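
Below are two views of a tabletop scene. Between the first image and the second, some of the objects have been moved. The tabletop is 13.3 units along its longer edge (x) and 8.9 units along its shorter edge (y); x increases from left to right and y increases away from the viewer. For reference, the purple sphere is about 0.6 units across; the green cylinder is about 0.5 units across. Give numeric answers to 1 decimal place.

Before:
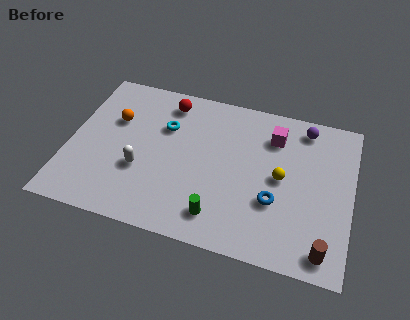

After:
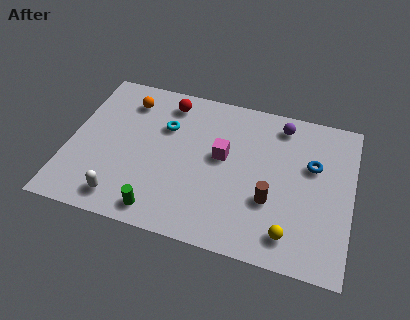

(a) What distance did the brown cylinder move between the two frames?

3.3

The brown cylinder moved from about (12.2, 1.1) to (9.6, 3.1), a distance of √(2.6² + 2.0²) ≈ 3.3.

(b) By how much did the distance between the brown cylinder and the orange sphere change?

-3.1

The distance was about 11.2 in the first image and 8.1 in the second, so they moved 3.1 units closer together.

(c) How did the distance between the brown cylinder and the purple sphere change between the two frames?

-2.2

The distance was about 6.7 in the first image and 4.5 in the second, so they moved 2.2 units closer together.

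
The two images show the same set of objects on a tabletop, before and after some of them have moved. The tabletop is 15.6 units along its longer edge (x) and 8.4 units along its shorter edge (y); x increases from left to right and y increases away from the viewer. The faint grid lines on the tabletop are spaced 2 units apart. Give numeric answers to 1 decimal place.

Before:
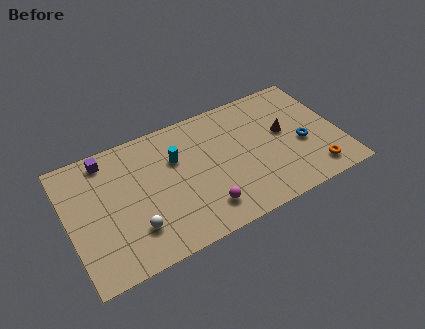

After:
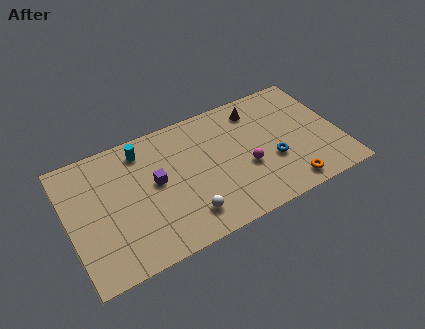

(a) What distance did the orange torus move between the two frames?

1.6

The orange torus moved from about (13.8, 1.4) to (12.2, 1.1), a distance of √(1.6² + 0.3²) ≈ 1.6.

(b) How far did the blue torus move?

1.8

From (13.4, 3.5) to (11.6, 3.1), the blue torus covered √(1.8² + 0.4²) ≈ 1.8 units.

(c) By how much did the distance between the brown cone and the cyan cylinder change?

+0.4

They were about 6.3 units apart before and 6.7 after — 0.4 units further apart.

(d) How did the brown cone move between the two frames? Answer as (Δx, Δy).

(-1.3, 2.2)

The brown cone started near (12.5, 4.7) and ended near (11.2, 6.9).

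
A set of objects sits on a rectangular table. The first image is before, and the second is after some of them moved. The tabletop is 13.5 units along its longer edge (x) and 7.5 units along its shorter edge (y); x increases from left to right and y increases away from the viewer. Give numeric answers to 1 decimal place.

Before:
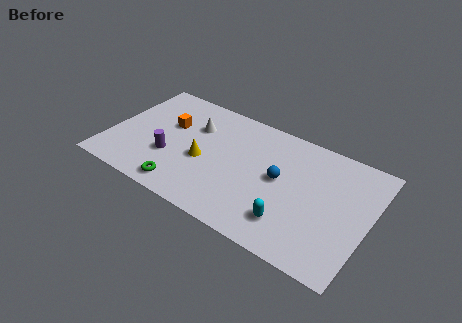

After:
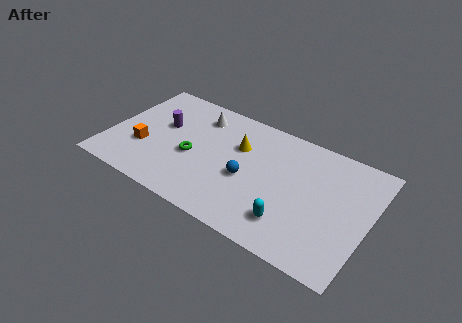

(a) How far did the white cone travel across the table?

0.8

From (4.2, 5.2) to (4.3, 6.0), the white cone covered √(0.1² + 0.8²) ≈ 0.8 units.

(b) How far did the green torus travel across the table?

2.2

The green torus was near (4.3, 1.0) before and (4.4, 3.2) after, so it travelled √(0.1² + 2.2²) ≈ 2.2 units.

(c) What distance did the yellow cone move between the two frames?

2.4

The yellow cone moved from about (5.0, 3.2) to (6.6, 5.0), a distance of √(1.6² + 1.8²) ≈ 2.4.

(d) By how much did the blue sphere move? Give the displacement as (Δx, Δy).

(-1.6, -0.8)

From the two frames, the blue sphere sits at roughly (8.9, 4.0) before and (7.3, 3.2) after.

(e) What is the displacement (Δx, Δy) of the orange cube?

(-1.0, -2.1)

The orange cube was at about (2.9, 4.7) and moved to about (1.9, 2.6).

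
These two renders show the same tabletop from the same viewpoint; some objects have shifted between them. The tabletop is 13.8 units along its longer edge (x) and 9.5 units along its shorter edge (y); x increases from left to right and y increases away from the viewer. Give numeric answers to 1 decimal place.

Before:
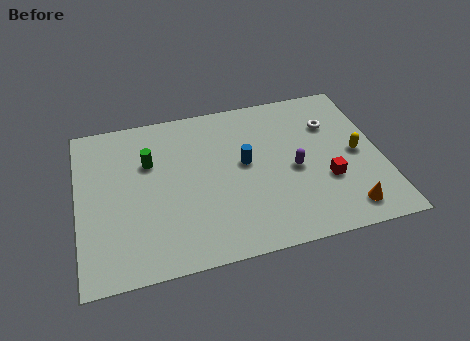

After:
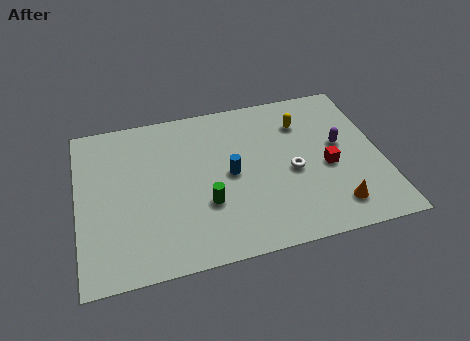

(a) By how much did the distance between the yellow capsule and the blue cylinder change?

-0.9

They were about 5.1 units apart before and 4.2 after — 0.9 units closer together.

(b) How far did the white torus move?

3.2

From (11.7, 6.7) to (9.7, 4.2), the white torus covered √(2.0² + 2.5²) ≈ 3.2 units.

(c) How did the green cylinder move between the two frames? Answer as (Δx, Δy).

(2.4, -3.1)

From the two frames, the green cylinder sits at roughly (3.3, 6.3) before and (5.7, 3.2) after.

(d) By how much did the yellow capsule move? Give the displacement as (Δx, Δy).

(-2.3, 2.5)

The yellow capsule started near (12.7, 4.6) and ended near (10.4, 7.1).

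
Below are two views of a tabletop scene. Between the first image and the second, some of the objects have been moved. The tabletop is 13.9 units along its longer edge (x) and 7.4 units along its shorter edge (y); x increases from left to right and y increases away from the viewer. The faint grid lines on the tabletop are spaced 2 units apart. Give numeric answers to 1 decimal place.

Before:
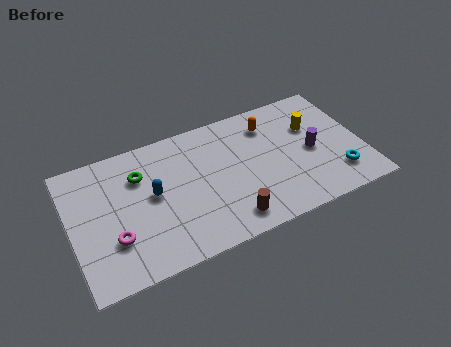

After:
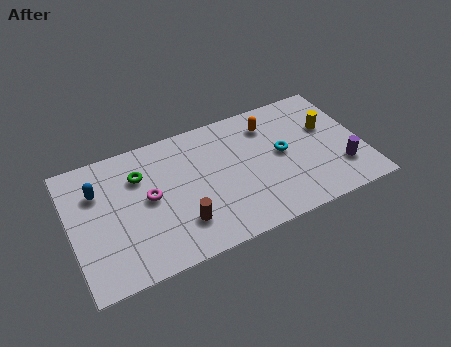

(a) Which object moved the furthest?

the cyan torus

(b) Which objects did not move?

the orange capsule and the green torus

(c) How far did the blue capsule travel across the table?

2.8

The blue capsule was near (3.9, 4.0) before and (1.4, 5.2) after, so it travelled √(2.5² + 1.2²) ≈ 2.8 units.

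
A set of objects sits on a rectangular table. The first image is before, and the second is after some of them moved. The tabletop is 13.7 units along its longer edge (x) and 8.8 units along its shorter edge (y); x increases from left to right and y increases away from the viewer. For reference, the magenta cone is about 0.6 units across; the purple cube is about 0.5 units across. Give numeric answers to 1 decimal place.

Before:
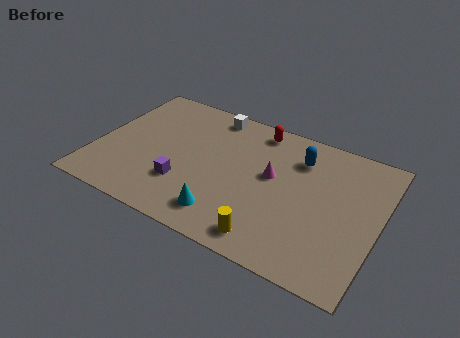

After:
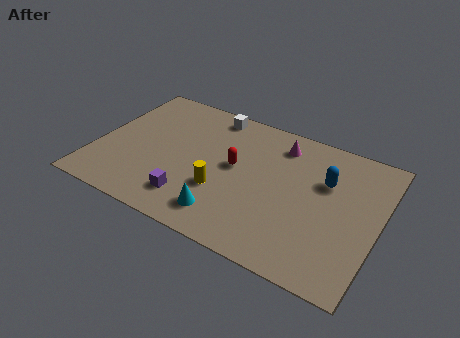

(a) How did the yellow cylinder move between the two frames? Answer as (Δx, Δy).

(-2.6, 1.8)

The yellow cylinder started near (8.9, 1.2) and ended near (6.3, 3.0).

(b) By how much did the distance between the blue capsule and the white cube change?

+1.6

The distance was about 4.6 in the first image and 6.2 in the second, so they moved 1.6 units further apart.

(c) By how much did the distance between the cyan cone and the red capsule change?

-2.9

The distance was about 6.1 in the first image and 3.2 in the second, so they moved 2.9 units closer together.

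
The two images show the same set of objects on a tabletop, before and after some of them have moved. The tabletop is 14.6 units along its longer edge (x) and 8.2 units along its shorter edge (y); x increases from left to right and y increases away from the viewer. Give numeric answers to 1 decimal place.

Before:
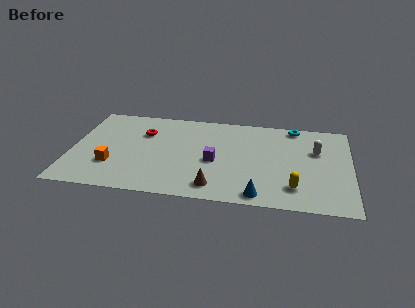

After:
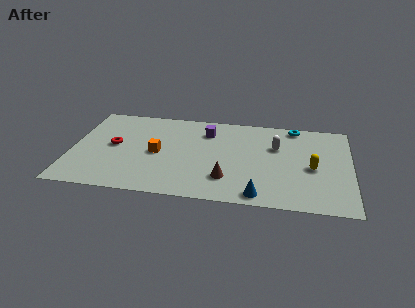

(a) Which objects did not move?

the cyan torus and the blue cone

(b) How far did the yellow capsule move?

2.1

The yellow capsule moved from about (11.7, 1.8) to (12.6, 3.7), a distance of √(0.9² + 1.9²) ≈ 2.1.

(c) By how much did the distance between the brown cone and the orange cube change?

-1.4

They were about 5.5 units apart before and 4.1 after — 1.4 units closer together.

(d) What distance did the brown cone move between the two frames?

1.0

From (7.6, 1.3) to (8.2, 2.1), the brown cone covered √(0.6² + 0.8²) ≈ 1.0 units.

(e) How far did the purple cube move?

2.7

The purple cube was near (7.5, 3.6) before and (7.0, 6.3) after, so it travelled √(0.5² + 2.7²) ≈ 2.7 units.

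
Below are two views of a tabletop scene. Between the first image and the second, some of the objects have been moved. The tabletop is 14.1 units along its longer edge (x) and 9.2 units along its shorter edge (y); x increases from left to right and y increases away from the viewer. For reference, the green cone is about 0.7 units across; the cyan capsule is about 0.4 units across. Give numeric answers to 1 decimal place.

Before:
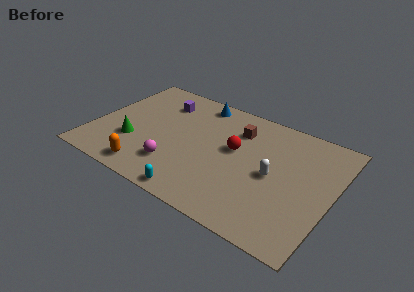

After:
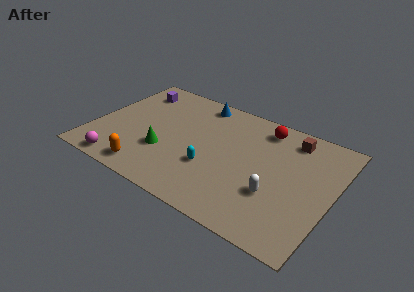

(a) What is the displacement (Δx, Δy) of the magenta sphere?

(-3.0, -1.4)

The magenta sphere was at about (5.2, 2.3) and moved to about (2.2, 0.9).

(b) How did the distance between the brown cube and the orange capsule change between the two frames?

+2.7

Before: roughly 7.2 units apart; after: 9.9. That's 2.7 units further apart.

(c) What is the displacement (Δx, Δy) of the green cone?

(1.9, 0.1)

From the two frames, the green cone sits at roughly (2.5, 3.0) before and (4.4, 3.1) after.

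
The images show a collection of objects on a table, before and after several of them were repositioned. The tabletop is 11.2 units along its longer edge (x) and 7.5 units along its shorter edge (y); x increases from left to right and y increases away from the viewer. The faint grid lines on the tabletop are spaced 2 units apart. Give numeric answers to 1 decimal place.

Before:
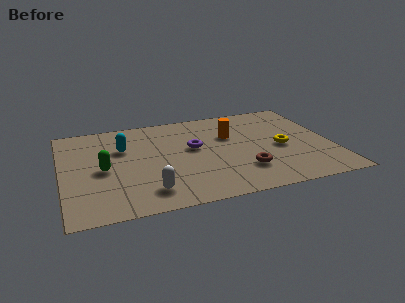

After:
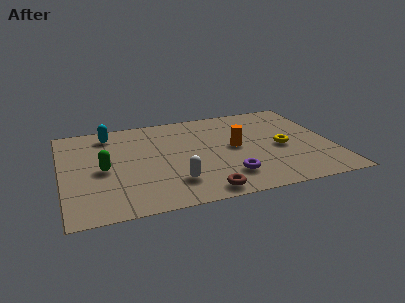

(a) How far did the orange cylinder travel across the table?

1.0

From (7.1, 4.9) to (7.2, 3.9), the orange cylinder covered √(0.1² + 1.0²) ≈ 1.0 units.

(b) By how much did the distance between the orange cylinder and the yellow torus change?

-0.5

The distance was about 2.5 in the first image and 2.0 in the second, so they moved 0.5 units closer together.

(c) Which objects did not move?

the yellow torus and the green capsule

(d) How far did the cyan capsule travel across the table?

1.4

The cyan capsule moved from about (2.6, 5.0) to (2.1, 6.3), a distance of √(0.5² + 1.3²) ≈ 1.4.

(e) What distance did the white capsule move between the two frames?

1.2

From (3.4, 1.4) to (4.5, 1.8), the white capsule covered √(1.1² + 0.4²) ≈ 1.2 units.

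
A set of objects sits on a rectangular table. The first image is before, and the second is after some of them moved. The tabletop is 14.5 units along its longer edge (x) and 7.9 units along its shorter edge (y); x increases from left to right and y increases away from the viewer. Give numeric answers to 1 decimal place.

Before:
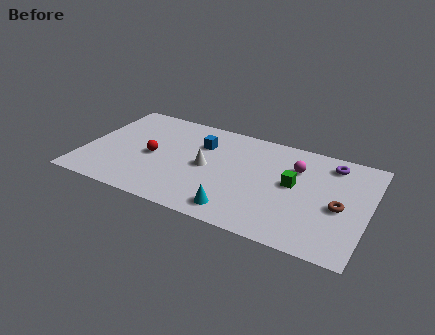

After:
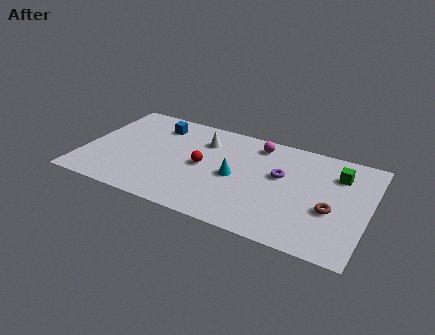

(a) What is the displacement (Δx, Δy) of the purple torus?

(-2.4, -1.9)

The purple torus was at about (12.4, 6.6) and moved to about (10.0, 4.7).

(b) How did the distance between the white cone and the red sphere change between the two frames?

-0.8

Before: roughly 2.8 units apart; after: 2.0. That's 0.8 units closer together.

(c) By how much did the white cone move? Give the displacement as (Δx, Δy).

(-0.4, 2.0)

The white cone was at about (6.3, 3.9) and moved to about (5.9, 5.9).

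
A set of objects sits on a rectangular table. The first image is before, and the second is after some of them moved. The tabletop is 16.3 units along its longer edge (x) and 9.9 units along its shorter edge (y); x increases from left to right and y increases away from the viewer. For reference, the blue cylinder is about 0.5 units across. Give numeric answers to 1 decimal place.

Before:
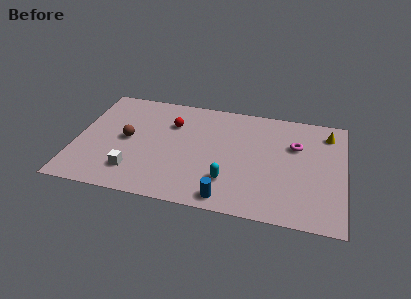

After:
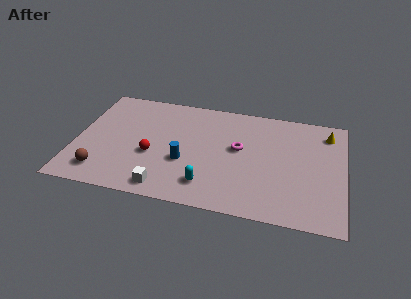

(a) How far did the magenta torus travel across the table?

3.5

From (13.3, 6.6) to (9.9, 5.6), the magenta torus covered √(3.4² + 1.0²) ≈ 3.5 units.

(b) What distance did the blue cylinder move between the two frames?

3.7

From (9.4, 1.1) to (6.7, 3.7), the blue cylinder covered √(2.7² + 2.6²) ≈ 3.7 units.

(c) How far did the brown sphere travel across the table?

3.5

The brown sphere moved from about (3.1, 5.0) to (1.8, 1.8), a distance of √(1.3² + 3.2²) ≈ 3.5.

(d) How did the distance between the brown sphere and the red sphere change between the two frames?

+0.3

They were about 3.3 units apart before and 3.6 after — 0.3 units further apart.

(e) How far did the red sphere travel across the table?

3.3

The red sphere moved from about (5.7, 7.0) to (4.7, 3.9), a distance of √(1.0² + 3.1²) ≈ 3.3.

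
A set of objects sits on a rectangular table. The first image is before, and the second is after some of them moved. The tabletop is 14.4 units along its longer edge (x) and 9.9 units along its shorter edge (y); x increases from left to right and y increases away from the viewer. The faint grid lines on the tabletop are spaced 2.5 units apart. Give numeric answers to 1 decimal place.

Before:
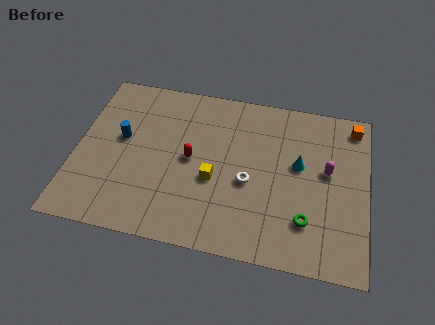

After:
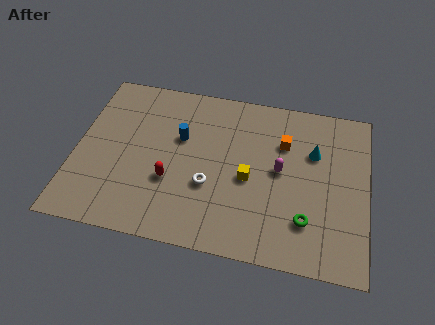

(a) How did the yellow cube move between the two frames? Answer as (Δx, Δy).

(1.7, 0.4)

From the two frames, the yellow cube sits at roughly (6.9, 4.0) before and (8.6, 4.4) after.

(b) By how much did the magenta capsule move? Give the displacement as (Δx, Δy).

(-2.3, -0.4)

The magenta capsule was at about (12.4, 5.6) and moved to about (10.1, 5.2).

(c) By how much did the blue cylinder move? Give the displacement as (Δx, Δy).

(2.9, 0.6)

From the two frames, the blue cylinder sits at roughly (2.2, 5.6) before and (5.1, 6.2) after.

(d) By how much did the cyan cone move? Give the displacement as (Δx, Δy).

(0.7, 0.9)

From the two frames, the cyan cone sits at roughly (11.0, 5.7) before and (11.7, 6.6) after.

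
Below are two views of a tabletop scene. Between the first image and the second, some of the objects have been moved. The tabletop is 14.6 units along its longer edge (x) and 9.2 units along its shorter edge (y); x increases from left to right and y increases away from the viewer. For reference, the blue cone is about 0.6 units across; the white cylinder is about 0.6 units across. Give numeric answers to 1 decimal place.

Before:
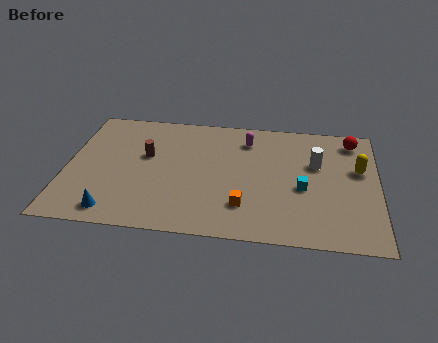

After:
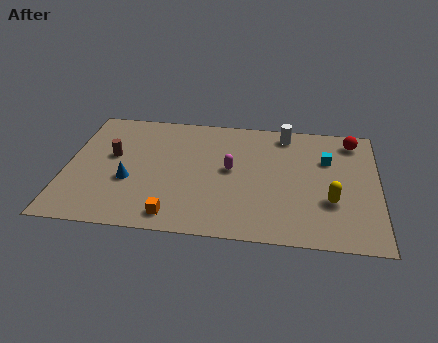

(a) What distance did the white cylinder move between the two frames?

2.7

The white cylinder moved from about (11.7, 5.8) to (10.2, 8.0), a distance of √(1.5² + 2.2²) ≈ 2.7.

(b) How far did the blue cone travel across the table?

2.4

From (2.4, 1.2) to (3.0, 3.5), the blue cone covered √(0.6² + 2.3²) ≈ 2.4 units.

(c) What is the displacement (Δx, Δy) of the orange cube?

(-3.2, -1.1)

From the two frames, the orange cube sits at roughly (8.4, 2.3) before and (5.2, 1.2) after.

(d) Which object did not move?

the red sphere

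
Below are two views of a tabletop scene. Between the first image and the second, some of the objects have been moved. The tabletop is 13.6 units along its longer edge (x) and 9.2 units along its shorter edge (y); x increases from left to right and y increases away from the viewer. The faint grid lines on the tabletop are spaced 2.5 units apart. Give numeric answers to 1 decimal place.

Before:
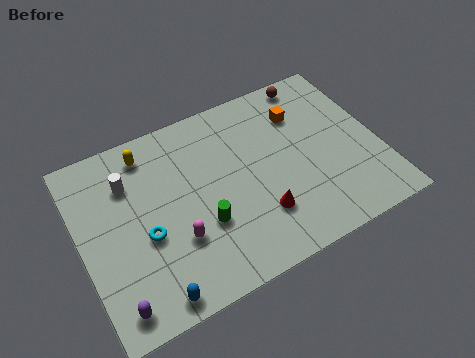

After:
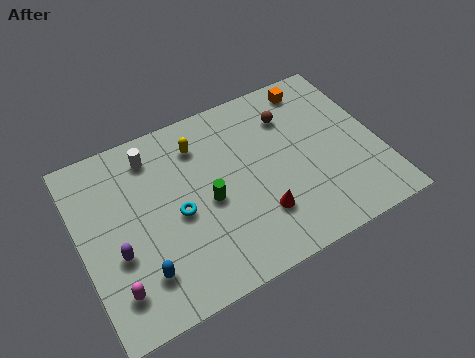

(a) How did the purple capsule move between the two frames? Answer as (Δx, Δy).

(0.4, 2.3)

The purple capsule was at about (1.1, 1.2) and moved to about (1.5, 3.5).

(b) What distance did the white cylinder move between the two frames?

1.5

From (2.4, 6.7) to (3.6, 7.6), the white cylinder covered √(1.2² + 0.9²) ≈ 1.5 units.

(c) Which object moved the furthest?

the magenta capsule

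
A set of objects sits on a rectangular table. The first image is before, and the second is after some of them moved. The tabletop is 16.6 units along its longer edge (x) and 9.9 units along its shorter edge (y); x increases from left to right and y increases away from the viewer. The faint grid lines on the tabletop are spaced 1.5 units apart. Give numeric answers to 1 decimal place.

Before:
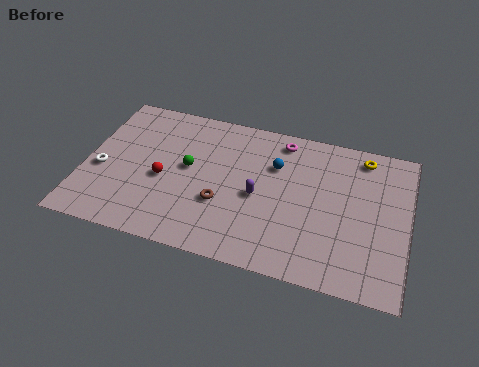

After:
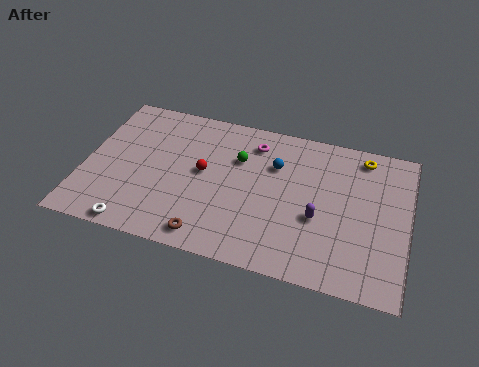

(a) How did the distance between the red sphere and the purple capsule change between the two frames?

+1.3

The distance was about 4.9 in the first image and 6.2 in the second, so they moved 1.3 units further apart.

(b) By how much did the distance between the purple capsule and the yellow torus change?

-1.4

They were about 6.5 units apart before and 5.1 after — 1.4 units closer together.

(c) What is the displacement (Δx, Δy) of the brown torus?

(-0.5, -2.3)

From the two frames, the brown torus sits at roughly (7.2, 3.5) before and (6.7, 1.2) after.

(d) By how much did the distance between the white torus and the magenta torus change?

-1.0

The distance was about 10.1 in the first image and 9.1 in the second, so they moved 1.0 units closer together.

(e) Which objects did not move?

the blue sphere and the yellow torus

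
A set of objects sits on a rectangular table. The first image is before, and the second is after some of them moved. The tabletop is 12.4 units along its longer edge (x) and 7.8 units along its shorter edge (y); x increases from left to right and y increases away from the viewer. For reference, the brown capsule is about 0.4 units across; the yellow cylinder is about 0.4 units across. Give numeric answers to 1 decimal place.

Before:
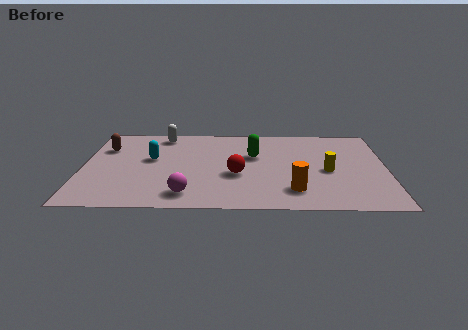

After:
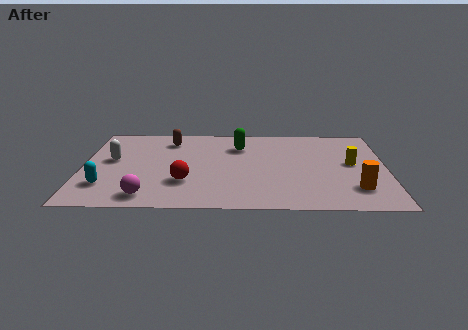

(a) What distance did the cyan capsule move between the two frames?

3.1

The cyan capsule moved from about (2.8, 4.5) to (1.0, 2.0), a distance of √(1.8² + 2.5²) ≈ 3.1.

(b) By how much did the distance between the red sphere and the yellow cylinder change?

+3.3

The distance was about 3.7 in the first image and 7.0 in the second, so they moved 3.3 units further apart.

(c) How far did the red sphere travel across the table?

2.2

From (6.3, 3.1) to (4.2, 2.4), the red sphere covered √(2.1² + 0.7²) ≈ 2.2 units.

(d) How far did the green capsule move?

1.1

The green capsule was near (7.0, 4.9) before and (6.4, 5.8) after, so it travelled √(0.6² + 0.9²) ≈ 1.1 units.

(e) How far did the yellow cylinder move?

1.2

From (10.0, 3.5) to (11.0, 4.2), the yellow cylinder covered √(1.0² + 0.7²) ≈ 1.2 units.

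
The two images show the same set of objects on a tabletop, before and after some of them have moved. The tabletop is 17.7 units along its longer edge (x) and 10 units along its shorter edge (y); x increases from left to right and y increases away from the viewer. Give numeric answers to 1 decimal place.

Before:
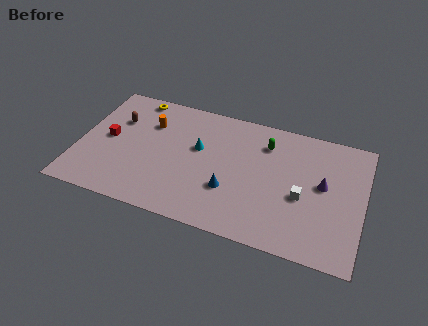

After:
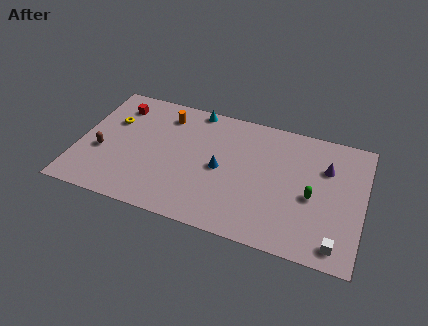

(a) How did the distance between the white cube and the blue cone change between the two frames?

+3.7

They were about 4.5 units apart before and 8.2 after — 3.7 units further apart.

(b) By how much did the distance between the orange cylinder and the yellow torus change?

+1.3

The distance was about 2.2 in the first image and 3.5 in the second, so they moved 1.3 units further apart.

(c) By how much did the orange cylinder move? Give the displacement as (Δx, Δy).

(0.9, 1.0)

The orange cylinder started near (4.2, 7.1) and ended near (5.1, 8.1).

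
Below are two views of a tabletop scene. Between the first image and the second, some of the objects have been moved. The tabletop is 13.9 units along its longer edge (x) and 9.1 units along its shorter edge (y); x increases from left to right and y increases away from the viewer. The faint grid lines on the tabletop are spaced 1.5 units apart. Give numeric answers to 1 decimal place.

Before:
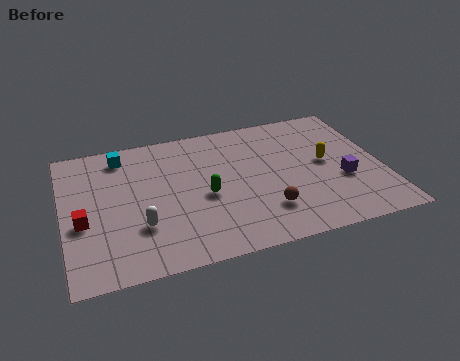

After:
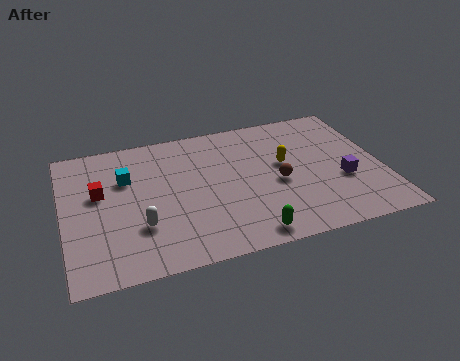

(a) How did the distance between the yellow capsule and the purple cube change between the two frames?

+1.5

The distance was about 1.5 in the first image and 3.0 in the second, so they moved 1.5 units further apart.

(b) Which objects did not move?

the purple cube and the white capsule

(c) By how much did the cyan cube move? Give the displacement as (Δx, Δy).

(0.1, -1.6)

The cyan cube was at about (2.7, 7.7) and moved to about (2.8, 6.1).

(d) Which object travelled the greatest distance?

the green capsule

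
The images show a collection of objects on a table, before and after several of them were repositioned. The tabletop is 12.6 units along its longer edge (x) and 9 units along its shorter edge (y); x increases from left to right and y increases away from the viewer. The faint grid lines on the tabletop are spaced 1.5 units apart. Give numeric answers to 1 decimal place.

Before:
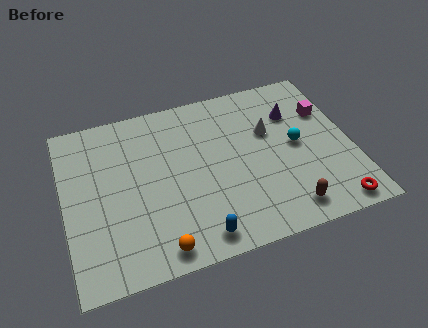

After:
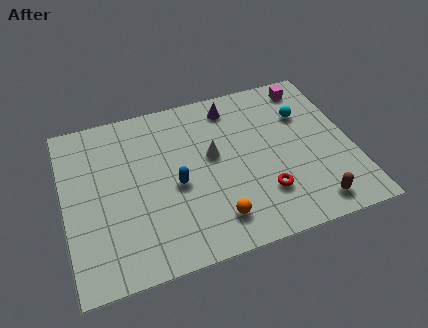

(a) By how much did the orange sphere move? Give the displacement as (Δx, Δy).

(2.5, 0.7)

The orange sphere was at about (3.8, 1.0) and moved to about (6.3, 1.7).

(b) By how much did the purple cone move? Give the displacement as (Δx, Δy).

(-2.7, 1.2)

The purple cone was at about (10.3, 6.4) and moved to about (7.6, 7.6).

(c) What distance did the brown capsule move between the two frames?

1.1

From (9.4, 1.3) to (10.5, 1.2), the brown capsule covered √(1.1² + 0.1²) ≈ 1.1 units.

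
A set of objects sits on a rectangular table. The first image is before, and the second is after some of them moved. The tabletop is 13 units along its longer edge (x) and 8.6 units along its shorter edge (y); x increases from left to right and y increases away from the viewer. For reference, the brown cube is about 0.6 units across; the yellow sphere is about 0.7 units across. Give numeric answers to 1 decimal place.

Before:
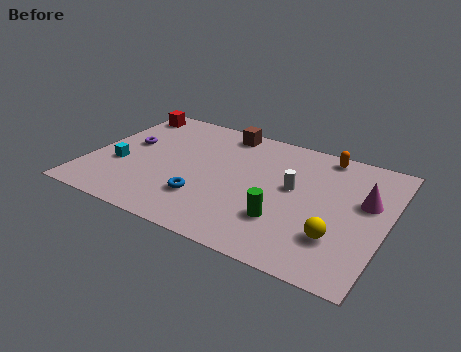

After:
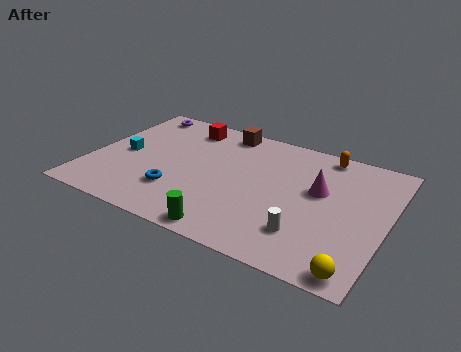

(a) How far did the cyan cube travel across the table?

0.9

From (1.4, 3.2) to (1.4, 4.1), the cyan cube covered √(0.0² + 0.9²) ≈ 0.9 units.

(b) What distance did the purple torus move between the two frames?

2.7

The purple torus moved from about (1.5, 4.9) to (1.4, 7.6), a distance of √(0.1² + 2.7²) ≈ 2.7.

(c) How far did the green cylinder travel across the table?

2.7

The green cylinder moved from about (8.8, 2.5) to (6.7, 0.8), a distance of √(2.1² + 1.7²) ≈ 2.7.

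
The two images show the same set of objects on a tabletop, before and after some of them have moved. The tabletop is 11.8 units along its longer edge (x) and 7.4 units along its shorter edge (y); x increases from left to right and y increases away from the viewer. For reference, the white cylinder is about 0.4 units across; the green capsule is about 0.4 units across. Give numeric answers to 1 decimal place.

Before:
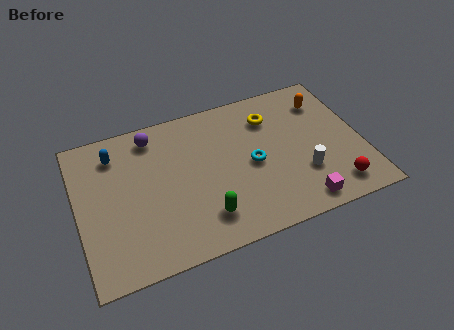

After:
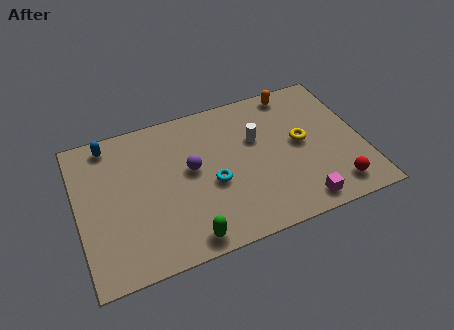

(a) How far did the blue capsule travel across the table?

0.6

From (1.7, 5.9) to (1.5, 6.5), the blue capsule covered √(0.2² + 0.6²) ≈ 0.6 units.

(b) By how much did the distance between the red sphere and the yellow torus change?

-2.0

They were about 4.9 units apart before and 2.9 after — 2.0 units closer together.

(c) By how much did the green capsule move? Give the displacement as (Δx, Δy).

(-0.8, -0.8)

The green capsule started near (5.0, 1.6) and ended near (4.2, 0.8).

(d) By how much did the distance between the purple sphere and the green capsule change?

-1.7

Before: roughly 5.0 units apart; after: 3.3. That's 1.7 units closer together.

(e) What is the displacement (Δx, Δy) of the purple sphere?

(1.4, -2.2)

The purple sphere started near (3.3, 6.3) and ended near (4.7, 4.1).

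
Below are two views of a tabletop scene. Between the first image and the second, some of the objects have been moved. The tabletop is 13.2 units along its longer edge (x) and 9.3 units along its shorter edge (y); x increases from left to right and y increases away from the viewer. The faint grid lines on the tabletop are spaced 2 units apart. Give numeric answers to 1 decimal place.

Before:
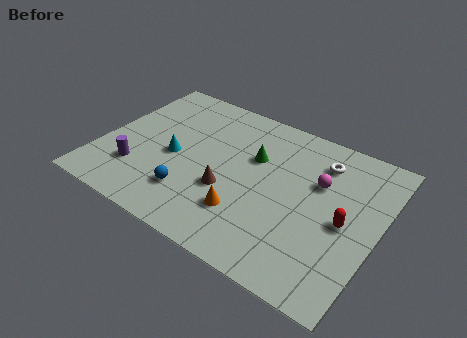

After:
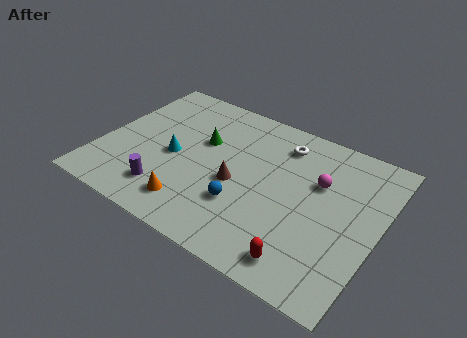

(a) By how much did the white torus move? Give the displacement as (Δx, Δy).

(-1.9, 0.2)

The white torus was at about (10.1, 7.3) and moved to about (8.2, 7.5).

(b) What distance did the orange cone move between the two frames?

2.5

The orange cone was near (7.3, 2.5) before and (4.9, 1.7) after, so it travelled √(2.4² + 0.8²) ≈ 2.5 units.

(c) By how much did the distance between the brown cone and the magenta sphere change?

-0.6

Before: roughly 4.7 units apart; after: 4.1. That's 0.6 units closer together.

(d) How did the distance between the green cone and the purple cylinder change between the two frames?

-2.2

Before: roughly 6.2 units apart; after: 4.0. That's 2.2 units closer together.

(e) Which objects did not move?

the cyan cone and the magenta sphere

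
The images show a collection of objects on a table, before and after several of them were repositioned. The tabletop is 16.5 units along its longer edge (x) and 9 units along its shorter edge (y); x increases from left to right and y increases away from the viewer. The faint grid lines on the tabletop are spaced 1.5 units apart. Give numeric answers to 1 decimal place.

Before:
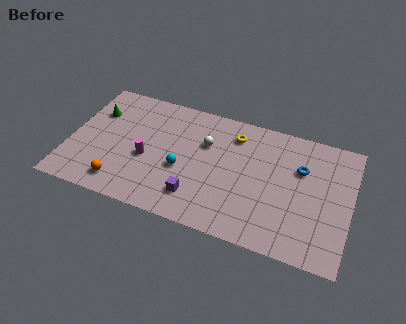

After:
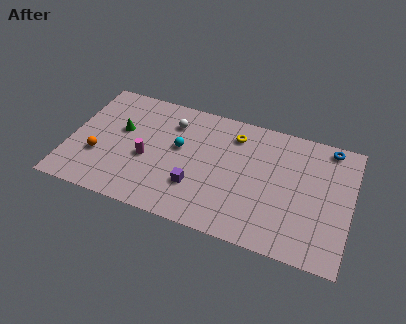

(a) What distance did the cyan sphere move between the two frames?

1.5

The cyan sphere was near (6.7, 3.7) before and (6.4, 5.2) after, so it travelled √(0.3² + 1.5²) ≈ 1.5 units.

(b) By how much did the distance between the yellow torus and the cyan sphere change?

-0.8

The distance was about 4.5 in the first image and 3.7 in the second, so they moved 0.8 units closer together.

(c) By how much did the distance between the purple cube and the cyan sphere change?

+0.8

Before: roughly 2.0 units apart; after: 2.8. That's 0.8 units further apart.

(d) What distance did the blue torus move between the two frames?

2.6

From (13.5, 6.0) to (15.0, 8.1), the blue torus covered √(1.5² + 2.1²) ≈ 2.6 units.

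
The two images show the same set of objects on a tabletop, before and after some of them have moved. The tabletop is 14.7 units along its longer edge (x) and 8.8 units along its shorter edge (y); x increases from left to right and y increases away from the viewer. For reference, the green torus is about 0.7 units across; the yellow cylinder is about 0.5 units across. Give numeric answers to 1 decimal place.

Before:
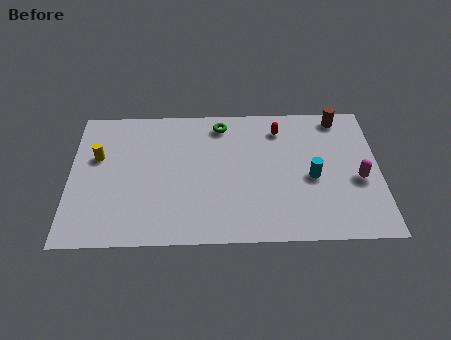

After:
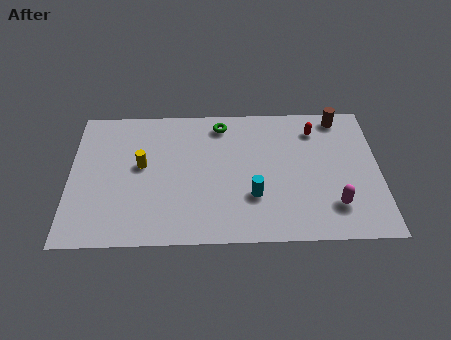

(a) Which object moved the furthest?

the cyan cylinder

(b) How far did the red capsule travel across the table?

1.7

The red capsule moved from about (10.0, 7.1) to (11.7, 7.0), a distance of √(1.7² + 0.1²) ≈ 1.7.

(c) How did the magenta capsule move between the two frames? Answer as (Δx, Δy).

(-1.2, -1.6)

The magenta capsule started near (13.7, 3.7) and ended near (12.5, 2.1).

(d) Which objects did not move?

the brown cylinder and the green torus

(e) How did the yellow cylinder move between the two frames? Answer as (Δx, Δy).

(2.1, -0.6)

The yellow cylinder was at about (1.3, 5.5) and moved to about (3.4, 4.9).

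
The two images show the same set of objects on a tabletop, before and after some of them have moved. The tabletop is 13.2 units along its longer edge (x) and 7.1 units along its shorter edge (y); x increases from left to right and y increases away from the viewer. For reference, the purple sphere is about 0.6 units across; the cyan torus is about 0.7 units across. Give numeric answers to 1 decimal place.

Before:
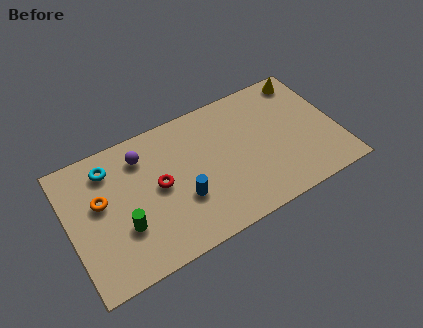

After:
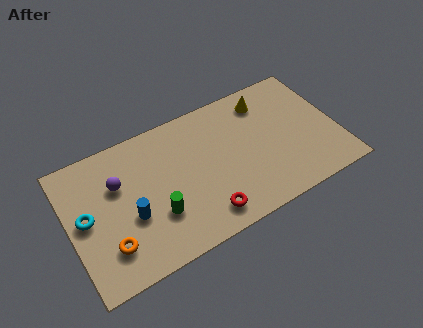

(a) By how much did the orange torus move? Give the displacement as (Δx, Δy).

(0.1, -2.4)

The orange torus was at about (1.6, 4.2) and moved to about (1.7, 1.8).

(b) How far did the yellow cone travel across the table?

2.1

From (12.1, 6.2) to (10.0, 5.8), the yellow cone covered √(2.1² + 0.4²) ≈ 2.1 units.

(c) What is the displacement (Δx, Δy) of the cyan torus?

(-1.4, -2.0)

From the two frames, the cyan torus sits at roughly (2.2, 5.7) before and (0.8, 3.7) after.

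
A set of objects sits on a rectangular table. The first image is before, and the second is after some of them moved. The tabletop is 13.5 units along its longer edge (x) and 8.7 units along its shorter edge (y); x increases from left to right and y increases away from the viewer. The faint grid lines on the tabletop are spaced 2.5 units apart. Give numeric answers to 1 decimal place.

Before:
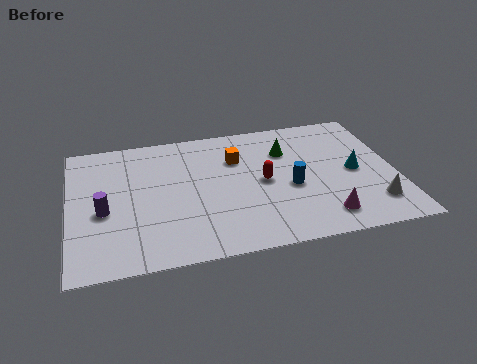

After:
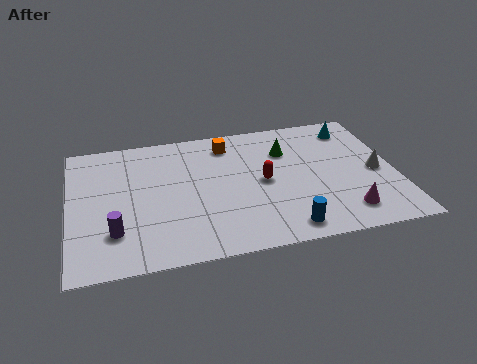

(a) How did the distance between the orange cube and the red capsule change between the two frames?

+1.1

The distance was about 2.1 in the first image and 3.2 in the second, so they moved 1.1 units further apart.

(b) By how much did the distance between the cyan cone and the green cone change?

-0.3

The distance was about 3.4 in the first image and 3.1 in the second, so they moved 0.3 units closer together.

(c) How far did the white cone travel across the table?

2.1

The white cone was near (12.4, 1.9) before and (12.7, 4.0) after, so it travelled √(0.3² + 2.1²) ≈ 2.1 units.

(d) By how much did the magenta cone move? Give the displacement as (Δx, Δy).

(0.9, 0.1)

The magenta cone was at about (10.3, 1.5) and moved to about (11.2, 1.6).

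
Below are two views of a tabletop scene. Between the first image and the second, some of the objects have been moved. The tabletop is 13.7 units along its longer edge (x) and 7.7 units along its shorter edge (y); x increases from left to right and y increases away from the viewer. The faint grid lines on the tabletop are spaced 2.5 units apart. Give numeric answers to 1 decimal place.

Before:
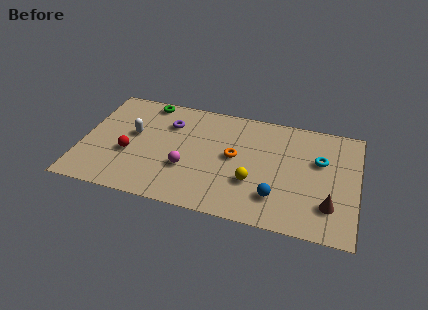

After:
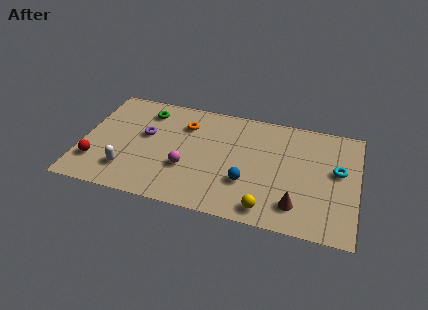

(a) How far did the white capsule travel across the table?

2.6

The white capsule was near (2.5, 4.4) before and (2.4, 1.8) after, so it travelled √(0.1² + 2.6²) ≈ 2.6 units.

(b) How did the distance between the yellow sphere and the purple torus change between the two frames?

+1.9

Before: roughly 5.3 units apart; after: 7.2. That's 1.9 units further apart.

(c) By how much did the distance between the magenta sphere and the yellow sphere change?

+1.1

Before: roughly 3.3 units apart; after: 4.4. That's 1.1 units further apart.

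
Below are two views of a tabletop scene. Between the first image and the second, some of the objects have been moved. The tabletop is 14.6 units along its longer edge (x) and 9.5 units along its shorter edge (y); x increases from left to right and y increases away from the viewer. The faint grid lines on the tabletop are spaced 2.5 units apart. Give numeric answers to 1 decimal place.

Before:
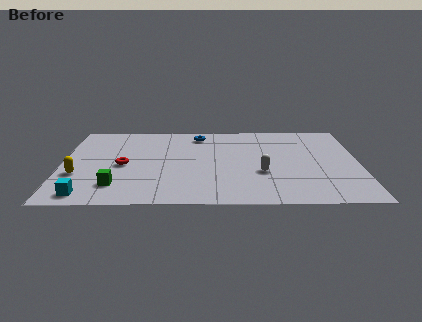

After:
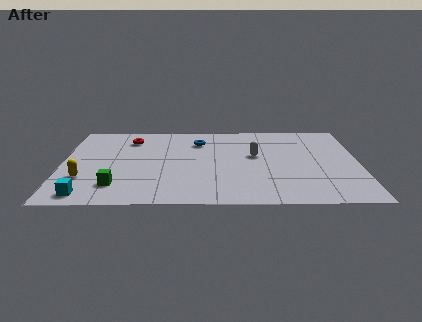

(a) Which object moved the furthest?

the red torus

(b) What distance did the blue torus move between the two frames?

0.8

The blue torus was near (6.7, 8.0) before and (6.7, 7.2) after, so it travelled √(0.0² + 0.8²) ≈ 0.8 units.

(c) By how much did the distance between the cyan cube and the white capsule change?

+0.5

The distance was about 8.8 in the first image and 9.3 in the second, so they moved 0.5 units further apart.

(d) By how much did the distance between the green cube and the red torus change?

+3.1

The distance was about 2.3 in the first image and 5.4 in the second, so they moved 3.1 units further apart.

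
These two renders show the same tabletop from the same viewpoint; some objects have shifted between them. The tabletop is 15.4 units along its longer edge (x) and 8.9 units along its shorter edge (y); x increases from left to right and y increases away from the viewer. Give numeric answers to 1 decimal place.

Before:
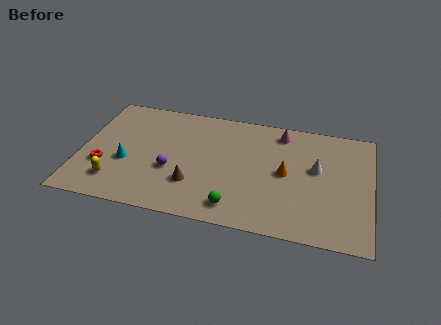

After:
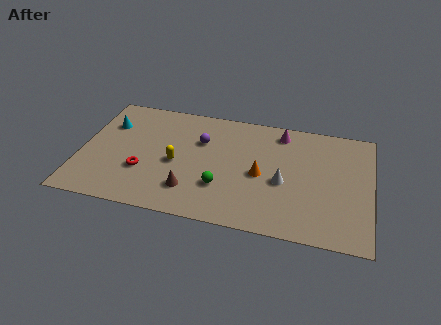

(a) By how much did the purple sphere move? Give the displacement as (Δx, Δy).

(1.4, 2.6)

From the two frames, the purple sphere sits at roughly (4.9, 3.4) before and (6.3, 6.0) after.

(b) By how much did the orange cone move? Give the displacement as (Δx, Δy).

(-1.3, -0.4)

From the two frames, the orange cone sits at roughly (10.9, 4.5) before and (9.6, 4.1) after.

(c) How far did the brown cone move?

0.5

The brown cone moved from about (6.1, 2.6) to (6.0, 2.1), a distance of √(0.1² + 0.5²) ≈ 0.5.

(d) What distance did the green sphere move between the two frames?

1.5

The green sphere was near (8.4, 1.4) before and (7.6, 2.7) after, so it travelled √(0.8² + 1.3²) ≈ 1.5 units.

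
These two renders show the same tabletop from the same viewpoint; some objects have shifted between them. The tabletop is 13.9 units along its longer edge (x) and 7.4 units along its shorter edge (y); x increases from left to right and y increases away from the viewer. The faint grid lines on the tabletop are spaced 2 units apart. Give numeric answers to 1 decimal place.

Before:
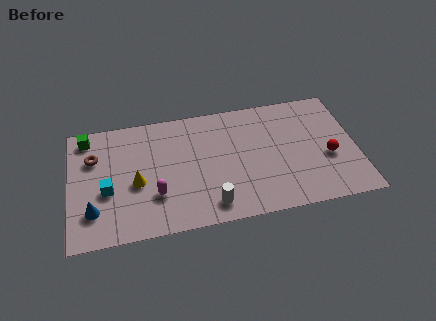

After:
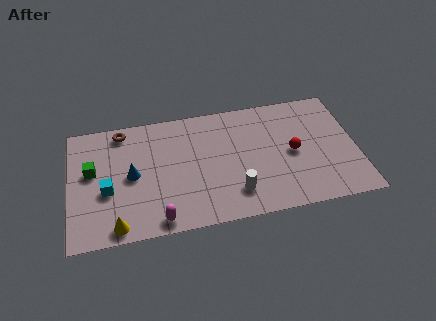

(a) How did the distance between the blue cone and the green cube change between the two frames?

-2.5

Before: roughly 4.5 units apart; after: 2.0. That's 2.5 units closer together.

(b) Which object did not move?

the cyan cube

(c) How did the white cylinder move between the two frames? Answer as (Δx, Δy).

(1.2, 0.5)

The white cylinder was at about (6.7, 1.2) and moved to about (7.9, 1.7).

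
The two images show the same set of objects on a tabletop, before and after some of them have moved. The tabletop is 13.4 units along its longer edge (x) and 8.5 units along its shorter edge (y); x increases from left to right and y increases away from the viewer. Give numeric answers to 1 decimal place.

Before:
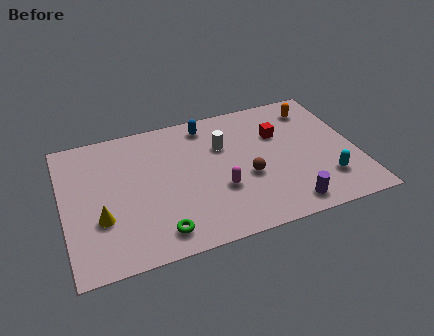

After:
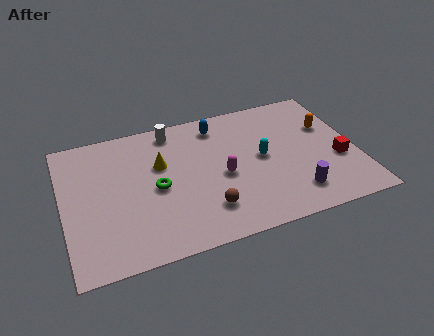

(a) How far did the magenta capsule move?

0.8

The magenta capsule moved from about (7.0, 3.0) to (7.2, 3.8), a distance of √(0.2² + 0.8²) ≈ 0.8.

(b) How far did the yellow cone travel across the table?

3.8

The yellow cone moved from about (1.6, 2.9) to (4.5, 5.4), a distance of √(2.9² + 2.5²) ≈ 3.8.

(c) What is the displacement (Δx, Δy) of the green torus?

(0.1, 2.7)

The green torus was at about (4.1, 1.3) and moved to about (4.2, 4.0).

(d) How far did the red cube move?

3.5

From (10.0, 5.7) to (12.5, 3.2), the red cube covered √(2.5² + 2.5²) ≈ 3.5 units.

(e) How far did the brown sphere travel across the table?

2.4

The brown sphere moved from about (8.3, 3.4) to (6.3, 2.0), a distance of √(2.0² + 1.4²) ≈ 2.4.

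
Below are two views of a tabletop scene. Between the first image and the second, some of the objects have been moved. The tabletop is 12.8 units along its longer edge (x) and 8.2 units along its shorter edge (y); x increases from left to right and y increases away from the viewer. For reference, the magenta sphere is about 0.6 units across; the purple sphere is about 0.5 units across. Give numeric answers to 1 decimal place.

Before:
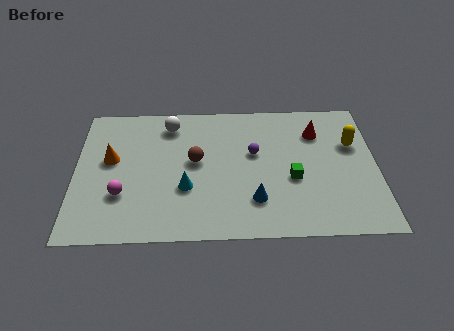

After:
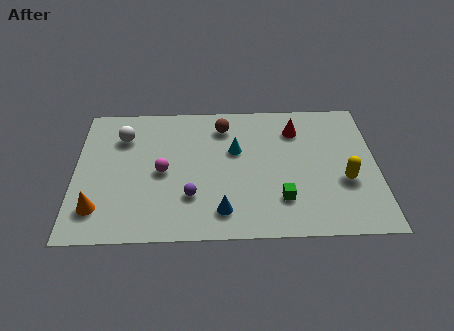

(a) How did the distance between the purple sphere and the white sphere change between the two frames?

+0.6

They were about 4.1 units apart before and 4.7 after — 0.6 units further apart.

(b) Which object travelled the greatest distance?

the purple sphere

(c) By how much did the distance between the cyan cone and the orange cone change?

+3.0

The distance was about 3.7 in the first image and 6.7 in the second, so they moved 3.0 units further apart.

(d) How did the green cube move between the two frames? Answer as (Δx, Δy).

(-0.5, -1.2)

From the two frames, the green cube sits at roughly (9.2, 3.3) before and (8.7, 2.1) after.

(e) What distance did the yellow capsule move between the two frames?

2.2

The yellow capsule moved from about (11.8, 5.3) to (11.4, 3.1), a distance of √(0.4² + 2.2²) ≈ 2.2.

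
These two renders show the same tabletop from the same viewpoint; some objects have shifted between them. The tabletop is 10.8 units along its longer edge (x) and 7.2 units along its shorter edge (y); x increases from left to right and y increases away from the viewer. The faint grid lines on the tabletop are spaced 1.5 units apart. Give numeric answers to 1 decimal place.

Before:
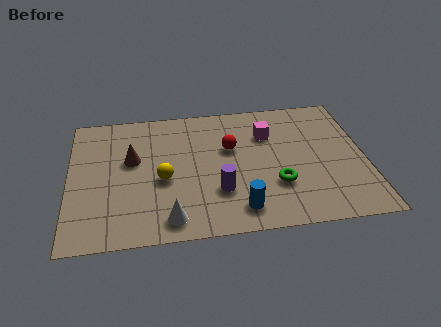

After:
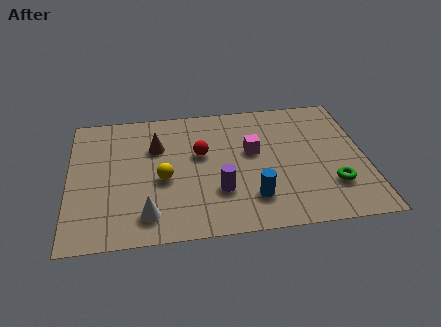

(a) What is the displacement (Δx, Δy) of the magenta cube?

(-0.6, -0.9)

The magenta cube was at about (7.3, 5.1) and moved to about (6.7, 4.2).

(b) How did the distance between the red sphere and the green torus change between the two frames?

+2.5

Before: roughly 2.7 units apart; after: 5.2. That's 2.5 units further apart.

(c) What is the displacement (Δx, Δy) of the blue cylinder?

(0.5, 0.5)

From the two frames, the blue cylinder sits at roughly (6.1, 1.2) before and (6.6, 1.7) after.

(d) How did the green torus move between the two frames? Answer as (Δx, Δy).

(2.0, -0.3)

The green torus was at about (7.5, 2.3) and moved to about (9.5, 2.0).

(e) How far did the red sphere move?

1.1

The red sphere was near (5.9, 4.5) before and (4.8, 4.3) after, so it travelled √(1.1² + 0.2²) ≈ 1.1 units.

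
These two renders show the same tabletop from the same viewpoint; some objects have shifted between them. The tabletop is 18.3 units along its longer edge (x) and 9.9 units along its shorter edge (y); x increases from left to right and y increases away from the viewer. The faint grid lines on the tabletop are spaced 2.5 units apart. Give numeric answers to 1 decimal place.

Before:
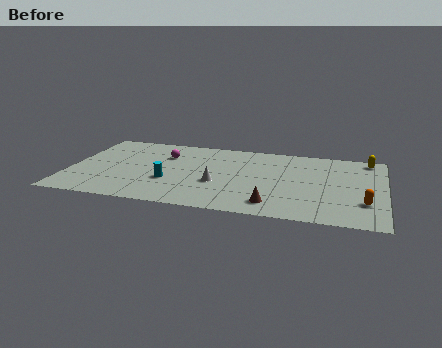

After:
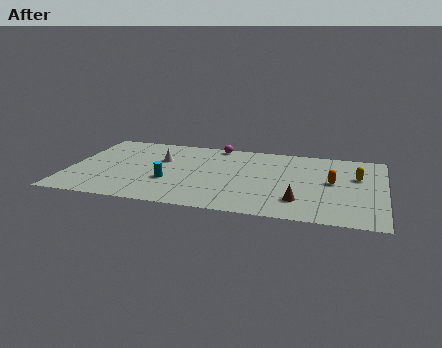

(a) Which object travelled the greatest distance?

the white cone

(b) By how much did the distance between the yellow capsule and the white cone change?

+1.6

They were about 9.9 units apart before and 11.5 after — 1.6 units further apart.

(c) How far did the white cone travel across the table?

4.4

The white cone moved from about (8.7, 3.8) to (5.2, 6.4), a distance of √(3.5² + 2.6²) ≈ 4.4.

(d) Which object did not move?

the cyan cylinder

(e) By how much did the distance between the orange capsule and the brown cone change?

-1.9

The distance was about 5.3 in the first image and 3.4 in the second, so they moved 1.9 units closer together.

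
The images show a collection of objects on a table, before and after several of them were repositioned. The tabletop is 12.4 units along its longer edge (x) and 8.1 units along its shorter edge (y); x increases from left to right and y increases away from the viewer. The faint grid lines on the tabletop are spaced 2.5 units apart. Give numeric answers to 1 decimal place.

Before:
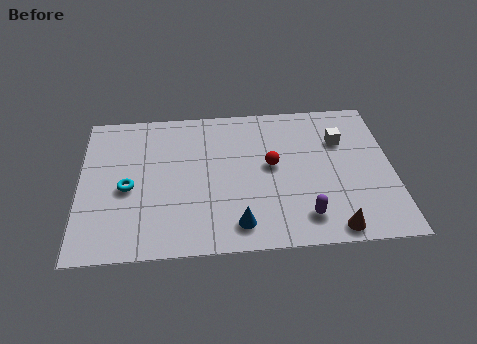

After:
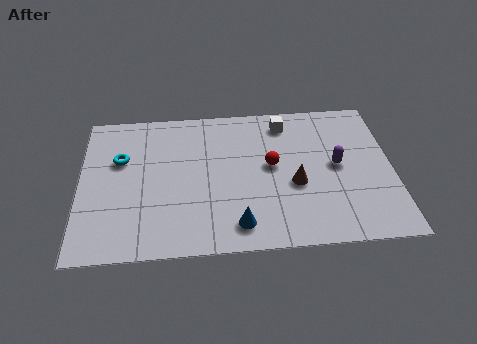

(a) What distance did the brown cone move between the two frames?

2.9

The brown cone was near (9.9, 0.8) before and (8.5, 3.3) after, so it travelled √(1.4² + 2.5²) ≈ 2.9 units.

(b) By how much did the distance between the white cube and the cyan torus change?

-1.9

They were about 8.7 units apart before and 6.8 after — 1.9 units closer together.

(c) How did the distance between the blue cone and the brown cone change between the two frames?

-0.7

They were about 3.7 units apart before and 3.0 after — 0.7 units closer together.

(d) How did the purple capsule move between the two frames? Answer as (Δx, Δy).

(1.4, 2.7)

The purple capsule was at about (8.8, 1.5) and moved to about (10.2, 4.2).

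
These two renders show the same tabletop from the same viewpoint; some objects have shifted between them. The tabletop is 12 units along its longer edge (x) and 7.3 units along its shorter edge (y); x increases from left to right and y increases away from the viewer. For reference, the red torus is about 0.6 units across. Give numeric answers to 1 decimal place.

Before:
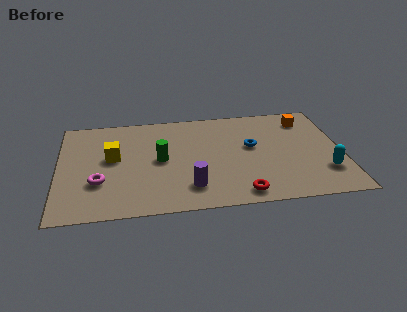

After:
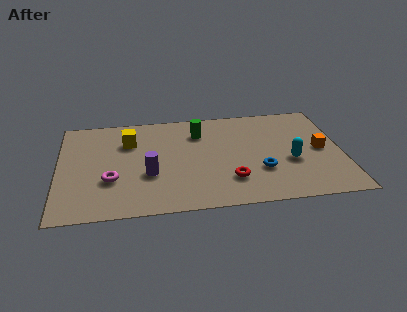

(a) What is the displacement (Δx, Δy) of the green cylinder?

(1.7, 1.8)

The green cylinder was at about (4.3, 3.7) and moved to about (6.0, 5.5).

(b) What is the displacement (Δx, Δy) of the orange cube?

(0.5, -2.3)

From the two frames, the orange cube sits at roughly (10.6, 5.9) before and (11.1, 3.6) after.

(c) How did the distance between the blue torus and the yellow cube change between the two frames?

+0.3

Before: roughly 5.9 units apart; after: 6.2. That's 0.3 units further apart.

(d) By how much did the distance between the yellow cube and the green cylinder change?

+1.0

Before: roughly 2.0 units apart; after: 3.0. That's 1.0 units further apart.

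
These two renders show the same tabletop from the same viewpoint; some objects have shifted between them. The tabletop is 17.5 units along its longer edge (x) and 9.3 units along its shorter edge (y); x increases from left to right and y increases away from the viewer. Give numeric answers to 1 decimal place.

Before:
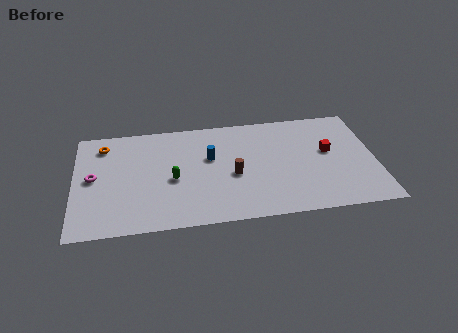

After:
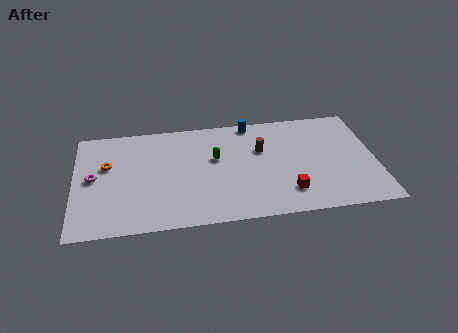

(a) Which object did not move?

the magenta torus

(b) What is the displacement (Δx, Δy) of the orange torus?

(0.2, -1.8)

The orange torus was at about (1.7, 7.6) and moved to about (1.9, 5.8).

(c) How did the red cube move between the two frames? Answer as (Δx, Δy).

(-2.5, -3.2)

From the two frames, the red cube sits at roughly (14.8, 5.3) before and (12.3, 2.1) after.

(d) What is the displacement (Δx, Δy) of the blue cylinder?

(2.5, 2.8)

From the two frames, the blue cylinder sits at roughly (7.9, 5.7) before and (10.4, 8.5) after.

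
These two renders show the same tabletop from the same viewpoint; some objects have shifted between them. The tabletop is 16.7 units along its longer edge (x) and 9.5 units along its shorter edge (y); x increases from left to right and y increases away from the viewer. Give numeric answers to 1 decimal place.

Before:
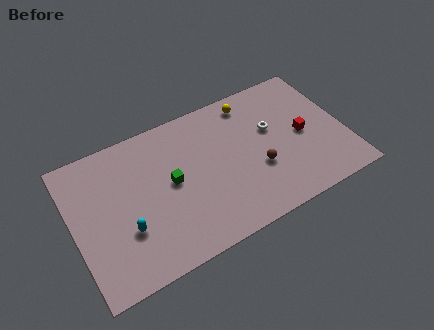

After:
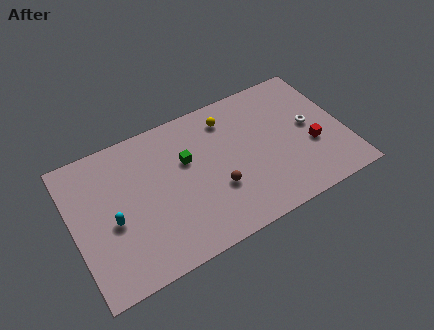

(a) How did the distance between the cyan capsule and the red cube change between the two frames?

+1.0

Before: roughly 11.3 units apart; after: 12.3. That's 1.0 units further apart.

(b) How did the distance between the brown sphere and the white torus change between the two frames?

+3.7

Before: roughly 2.6 units apart; after: 6.3. That's 3.7 units further apart.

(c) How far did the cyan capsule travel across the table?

1.1

The cyan capsule moved from about (3.0, 3.2) to (2.3, 4.1), a distance of √(0.7² + 0.9²) ≈ 1.1.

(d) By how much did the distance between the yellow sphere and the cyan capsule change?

-1.4

They were about 9.8 units apart before and 8.4 after — 1.4 units closer together.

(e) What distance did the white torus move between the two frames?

2.4

From (12.4, 5.8) to (14.7, 5.0), the white torus covered √(2.3² + 0.8²) ≈ 2.4 units.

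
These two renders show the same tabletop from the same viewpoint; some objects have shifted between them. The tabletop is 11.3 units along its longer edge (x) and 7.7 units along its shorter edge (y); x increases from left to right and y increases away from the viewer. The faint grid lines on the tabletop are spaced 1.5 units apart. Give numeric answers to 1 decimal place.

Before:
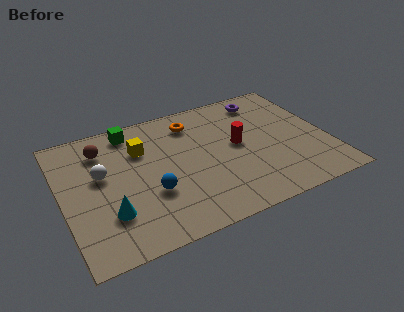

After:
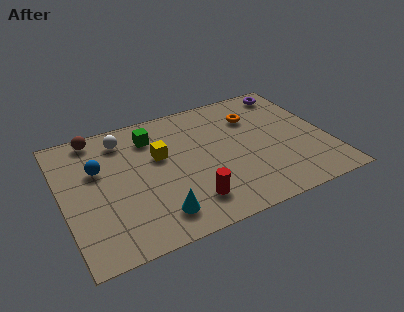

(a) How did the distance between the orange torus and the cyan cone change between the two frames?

+0.6

They were about 5.7 units apart before and 6.3 after — 0.6 units further apart.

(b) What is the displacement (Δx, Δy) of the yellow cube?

(0.7, -0.7)

From the two frames, the yellow cube sits at roughly (3.5, 5.4) before and (4.2, 4.7) after.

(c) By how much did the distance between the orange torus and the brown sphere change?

+2.9

The distance was about 3.9 in the first image and 6.8 in the second, so they moved 2.9 units further apart.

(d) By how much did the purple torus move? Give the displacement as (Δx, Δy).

(1.2, 0.2)

The purple torus was at about (9.0, 6.5) and moved to about (10.2, 6.7).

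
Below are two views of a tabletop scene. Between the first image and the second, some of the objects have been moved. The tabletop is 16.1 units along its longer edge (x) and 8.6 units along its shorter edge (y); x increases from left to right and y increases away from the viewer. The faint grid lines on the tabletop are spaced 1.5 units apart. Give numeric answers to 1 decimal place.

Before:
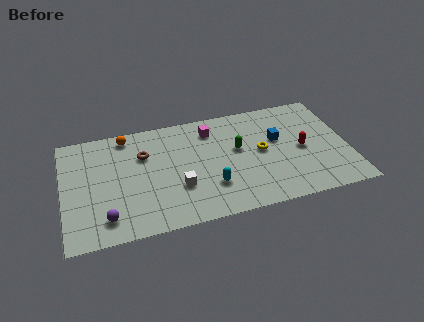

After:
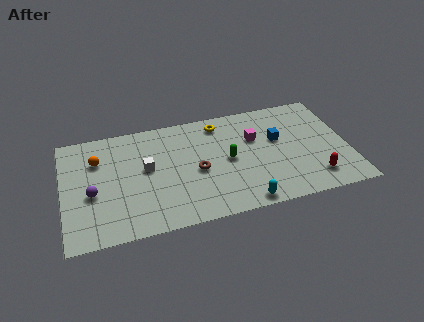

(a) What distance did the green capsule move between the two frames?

0.9

From (9.9, 5.0) to (9.3, 4.3), the green capsule covered √(0.6² + 0.7²) ≈ 0.9 units.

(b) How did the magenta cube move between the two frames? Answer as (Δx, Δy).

(2.4, -1.3)

From the two frames, the magenta cube sits at roughly (8.5, 6.9) before and (10.9, 5.6) after.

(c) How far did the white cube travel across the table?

2.5

The white cube was near (6.4, 2.9) before and (4.7, 4.8) after, so it travelled √(1.7² + 1.9²) ≈ 2.5 units.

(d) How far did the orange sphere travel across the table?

2.3

The orange sphere moved from about (3.7, 7.6) to (2.0, 6.1), a distance of √(1.7² + 1.5²) ≈ 2.3.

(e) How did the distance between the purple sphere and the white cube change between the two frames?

-1.0

The distance was about 4.3 in the first image and 3.3 in the second, so they moved 1.0 units closer together.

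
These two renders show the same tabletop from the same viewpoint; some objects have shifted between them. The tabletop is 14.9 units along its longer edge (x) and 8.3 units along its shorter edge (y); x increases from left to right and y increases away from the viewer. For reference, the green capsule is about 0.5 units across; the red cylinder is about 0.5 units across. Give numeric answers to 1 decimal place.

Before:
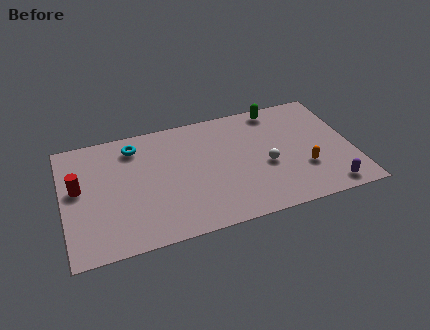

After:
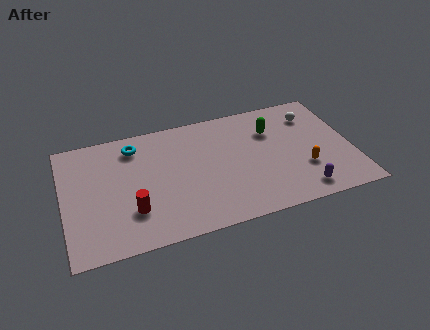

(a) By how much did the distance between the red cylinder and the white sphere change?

+0.8

They were about 9.7 units apart before and 10.5 after — 0.8 units further apart.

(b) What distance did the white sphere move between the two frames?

4.0

The white sphere moved from about (10.4, 3.5) to (13.1, 6.4), a distance of √(2.7² + 2.9²) ≈ 4.0.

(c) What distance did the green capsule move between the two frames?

1.6

From (11.3, 7.4) to (10.9, 5.9), the green capsule covered √(0.4² + 1.5²) ≈ 1.6 units.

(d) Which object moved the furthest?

the white sphere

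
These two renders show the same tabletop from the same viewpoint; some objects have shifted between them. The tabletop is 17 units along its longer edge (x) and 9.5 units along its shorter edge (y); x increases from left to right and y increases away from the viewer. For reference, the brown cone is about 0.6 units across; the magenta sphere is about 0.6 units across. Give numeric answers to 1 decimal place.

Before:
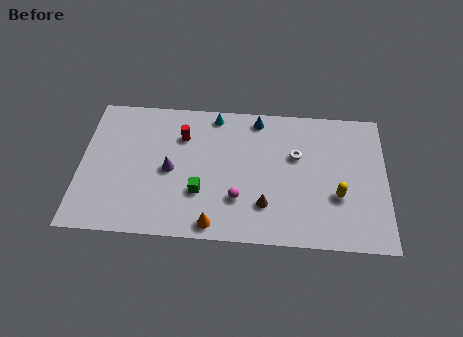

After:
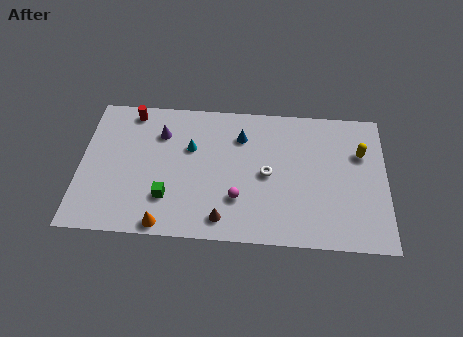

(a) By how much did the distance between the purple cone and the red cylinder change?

-0.3

Before: roughly 2.5 units apart; after: 2.2. That's 0.3 units closer together.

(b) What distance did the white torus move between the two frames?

2.1

From (12.0, 6.0) to (10.4, 4.6), the white torus covered √(1.6² + 1.4²) ≈ 2.1 units.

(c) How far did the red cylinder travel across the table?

3.3

The red cylinder was near (5.6, 6.9) before and (2.7, 8.4) after, so it travelled √(2.9² + 1.5²) ≈ 3.3 units.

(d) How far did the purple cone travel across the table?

2.6

The purple cone was near (5.0, 4.5) before and (4.4, 7.0) after, so it travelled √(0.6² + 2.5²) ≈ 2.6 units.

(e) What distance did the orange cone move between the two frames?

2.7

The orange cone moved from about (7.5, 1.0) to (4.8, 0.8), a distance of √(2.7² + 0.2²) ≈ 2.7.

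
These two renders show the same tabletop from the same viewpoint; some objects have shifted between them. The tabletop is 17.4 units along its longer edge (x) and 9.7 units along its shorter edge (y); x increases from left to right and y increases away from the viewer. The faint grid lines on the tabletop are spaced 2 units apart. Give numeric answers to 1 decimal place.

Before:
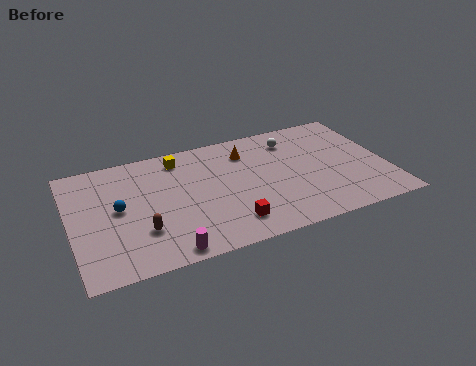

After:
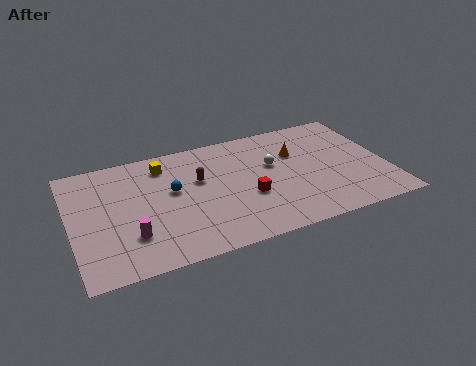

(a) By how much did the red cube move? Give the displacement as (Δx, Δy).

(1.2, 1.8)

The red cube started near (8.4, 1.9) and ended near (9.6, 3.7).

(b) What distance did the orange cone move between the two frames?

2.9

From (9.9, 7.5) to (12.6, 6.5), the orange cone covered √(2.7² + 1.0²) ≈ 2.9 units.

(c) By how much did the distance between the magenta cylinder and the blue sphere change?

-1.0

Before: roughly 4.8 units apart; after: 3.8. That's 1.0 units closer together.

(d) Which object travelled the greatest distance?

the brown capsule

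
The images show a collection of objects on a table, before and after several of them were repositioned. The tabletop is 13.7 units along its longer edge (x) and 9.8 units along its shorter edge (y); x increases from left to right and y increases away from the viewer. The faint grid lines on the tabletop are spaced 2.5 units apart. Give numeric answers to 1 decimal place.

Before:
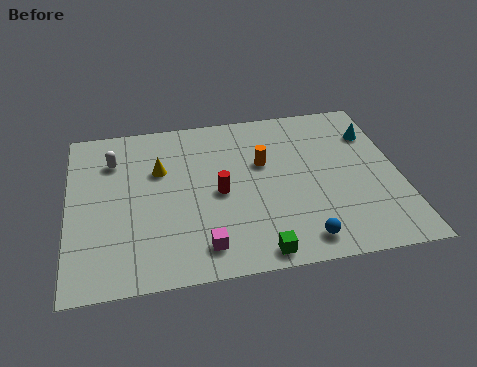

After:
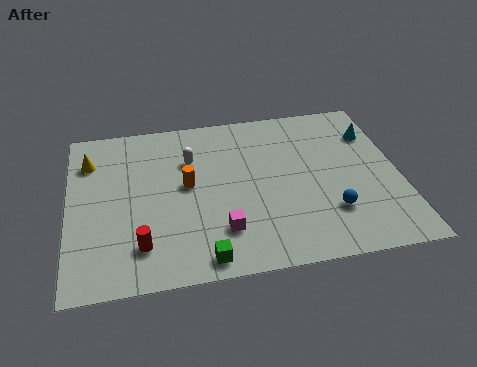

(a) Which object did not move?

the cyan cone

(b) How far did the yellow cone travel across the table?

3.1

From (3.8, 6.4) to (0.9, 7.4), the yellow cone covered √(2.9² + 1.0²) ≈ 3.1 units.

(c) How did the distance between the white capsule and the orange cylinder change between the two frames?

-4.8

Before: roughly 6.3 units apart; after: 1.5. That's 4.8 units closer together.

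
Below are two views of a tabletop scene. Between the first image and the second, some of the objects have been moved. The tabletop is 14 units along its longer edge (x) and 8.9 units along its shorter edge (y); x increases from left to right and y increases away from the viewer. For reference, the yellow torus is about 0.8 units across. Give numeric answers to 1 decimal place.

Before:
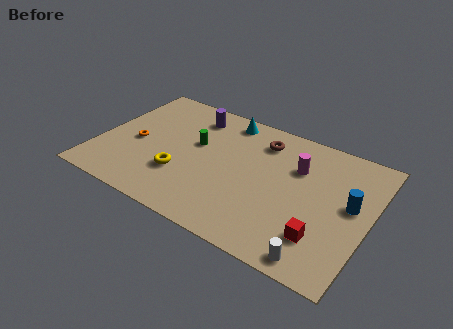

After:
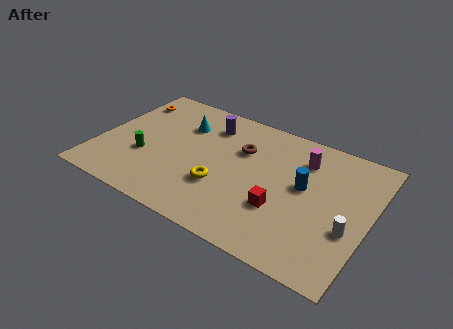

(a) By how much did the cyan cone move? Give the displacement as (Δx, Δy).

(-2.1, -1.4)

From the two frames, the cyan cone sits at roughly (6.1, 7.8) before and (4.0, 6.4) after.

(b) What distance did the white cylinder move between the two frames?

2.7

The white cylinder was near (11.9, 0.9) before and (13.1, 3.3) after, so it travelled √(1.2² + 2.4²) ≈ 2.7 units.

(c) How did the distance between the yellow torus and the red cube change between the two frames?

-4.3

Before: roughly 7.4 units apart; after: 3.1. That's 4.3 units closer together.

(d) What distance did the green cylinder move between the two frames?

3.2

The green cylinder moved from about (4.9, 5.3) to (2.5, 3.2), a distance of √(2.4² + 2.1²) ≈ 3.2.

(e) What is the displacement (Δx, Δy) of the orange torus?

(-1.0, 3.0)

The orange torus was at about (1.9, 4.0) and moved to about (0.9, 7.0).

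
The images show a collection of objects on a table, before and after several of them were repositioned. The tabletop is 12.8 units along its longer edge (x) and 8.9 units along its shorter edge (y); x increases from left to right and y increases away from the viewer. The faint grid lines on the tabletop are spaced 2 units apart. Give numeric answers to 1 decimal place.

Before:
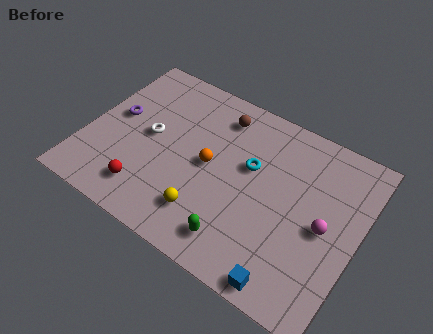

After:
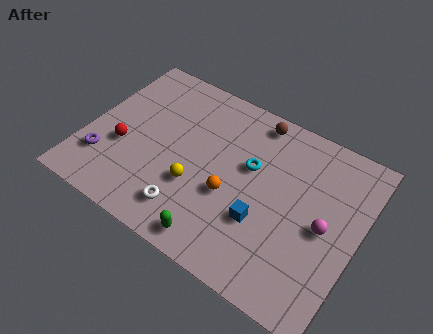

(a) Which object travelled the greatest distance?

the white torus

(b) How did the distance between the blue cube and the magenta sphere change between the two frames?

-0.6

Before: roughly 3.6 units apart; after: 3.0. That's 0.6 units closer together.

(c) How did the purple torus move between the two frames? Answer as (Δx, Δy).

(-0.1, -2.6)

From the two frames, the purple torus sits at roughly (1.2, 4.9) before and (1.1, 2.3) after.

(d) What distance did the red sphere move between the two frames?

2.3

From (3.3, 1.7) to (1.8, 3.4), the red sphere covered √(1.5² + 1.7²) ≈ 2.3 units.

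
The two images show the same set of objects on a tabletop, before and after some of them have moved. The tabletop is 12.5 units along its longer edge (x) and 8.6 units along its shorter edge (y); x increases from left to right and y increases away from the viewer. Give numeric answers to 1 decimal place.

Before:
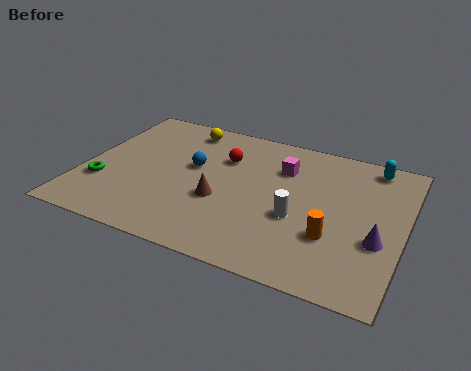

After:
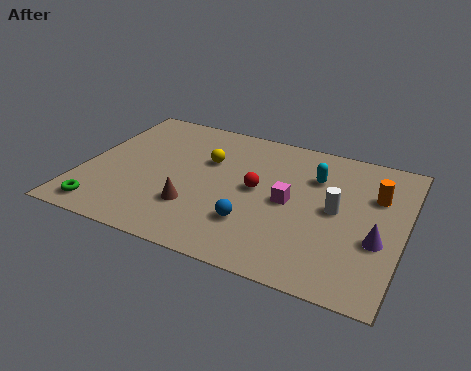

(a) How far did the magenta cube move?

2.1

The magenta cube was near (7.6, 6.2) before and (8.1, 4.2) after, so it travelled √(0.5² + 2.0²) ≈ 2.1 units.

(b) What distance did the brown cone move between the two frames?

1.2

The brown cone was near (5.5, 3.3) before and (4.6, 2.5) after, so it travelled √(0.9² + 0.8²) ≈ 1.2 units.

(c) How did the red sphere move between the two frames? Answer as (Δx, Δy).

(1.5, -1.5)

The red sphere started near (5.3, 6.0) and ended near (6.8, 4.5).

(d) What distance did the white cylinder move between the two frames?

1.7

From (8.5, 3.4) to (9.9, 4.4), the white cylinder covered √(1.4² + 1.0²) ≈ 1.7 units.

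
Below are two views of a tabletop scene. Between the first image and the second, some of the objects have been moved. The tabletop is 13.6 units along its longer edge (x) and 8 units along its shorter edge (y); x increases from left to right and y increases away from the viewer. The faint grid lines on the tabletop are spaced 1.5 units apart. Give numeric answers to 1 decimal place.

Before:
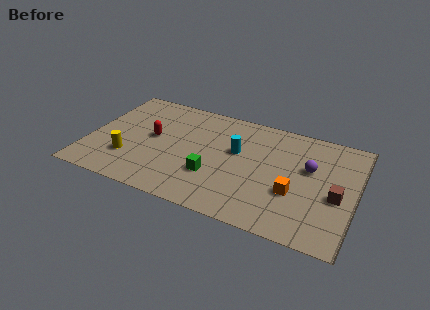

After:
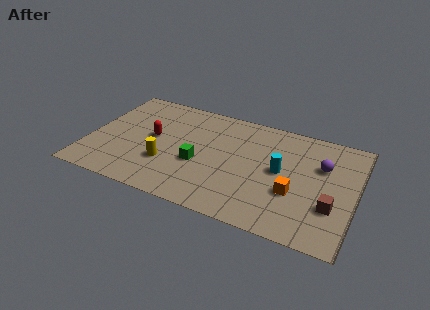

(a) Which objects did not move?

the red capsule and the orange cube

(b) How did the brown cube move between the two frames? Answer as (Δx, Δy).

(-0.2, -0.8)

The brown cube was at about (12.7, 3.4) and moved to about (12.5, 2.6).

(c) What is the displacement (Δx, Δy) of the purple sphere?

(0.6, 0.4)

The purple sphere was at about (11.2, 4.9) and moved to about (11.8, 5.3).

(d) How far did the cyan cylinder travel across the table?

2.4

From (7.5, 4.8) to (9.8, 4.2), the cyan cylinder covered √(2.3² + 0.6²) ≈ 2.4 units.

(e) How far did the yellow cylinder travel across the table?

1.9

The yellow cylinder was near (2.2, 2.3) before and (4.1, 2.6) after, so it travelled √(1.9² + 0.3²) ≈ 1.9 units.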